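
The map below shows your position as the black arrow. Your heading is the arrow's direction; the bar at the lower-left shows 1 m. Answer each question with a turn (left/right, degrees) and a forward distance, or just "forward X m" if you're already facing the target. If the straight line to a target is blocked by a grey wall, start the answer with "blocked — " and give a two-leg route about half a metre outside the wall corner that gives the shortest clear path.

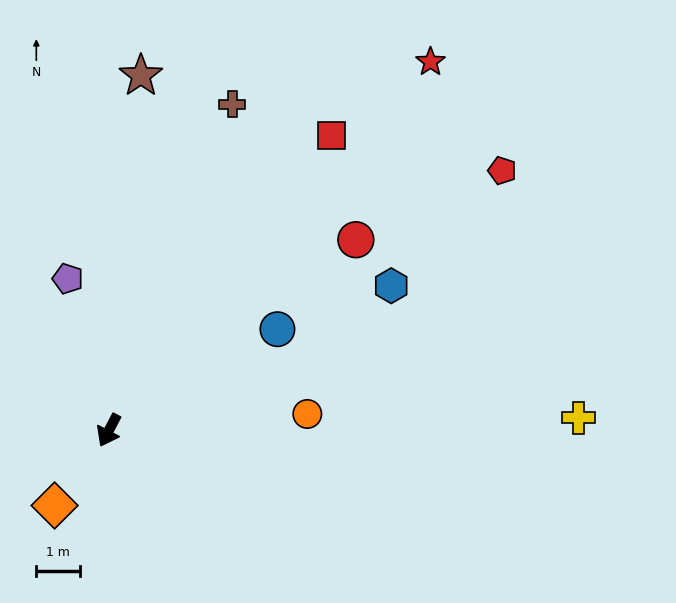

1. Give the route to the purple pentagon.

turn right 137°, forward 3.6 m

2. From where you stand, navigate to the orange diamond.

turn right 8°, forward 2.1 m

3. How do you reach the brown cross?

turn right 173°, forward 7.9 m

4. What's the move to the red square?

turn left 170°, forward 8.4 m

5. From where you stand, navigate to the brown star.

turn right 158°, forward 8.1 m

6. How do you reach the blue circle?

turn left 148°, forward 4.5 m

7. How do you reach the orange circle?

turn left 122°, forward 4.5 m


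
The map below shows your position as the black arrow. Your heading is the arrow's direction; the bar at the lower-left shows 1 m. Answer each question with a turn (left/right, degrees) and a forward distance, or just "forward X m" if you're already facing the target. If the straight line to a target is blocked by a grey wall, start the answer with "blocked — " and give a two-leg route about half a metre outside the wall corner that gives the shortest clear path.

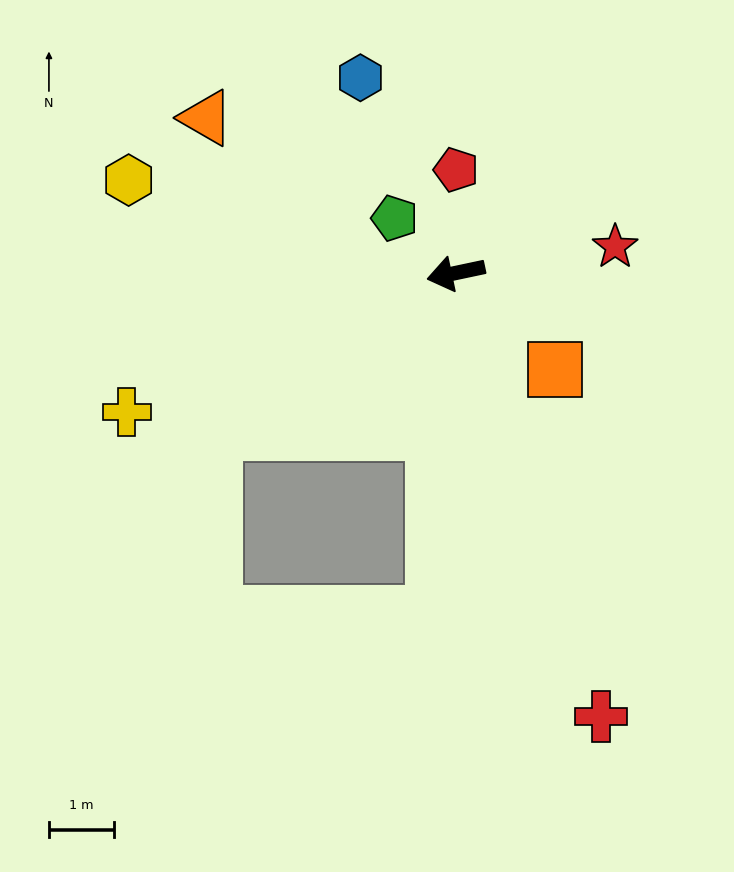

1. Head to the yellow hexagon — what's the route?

turn right 28°, forward 5.3 m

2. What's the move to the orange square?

turn left 124°, forward 2.1 m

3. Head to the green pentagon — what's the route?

turn right 54°, forward 1.3 m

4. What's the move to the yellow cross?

turn left 11°, forward 5.5 m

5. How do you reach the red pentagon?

turn right 102°, forward 1.6 m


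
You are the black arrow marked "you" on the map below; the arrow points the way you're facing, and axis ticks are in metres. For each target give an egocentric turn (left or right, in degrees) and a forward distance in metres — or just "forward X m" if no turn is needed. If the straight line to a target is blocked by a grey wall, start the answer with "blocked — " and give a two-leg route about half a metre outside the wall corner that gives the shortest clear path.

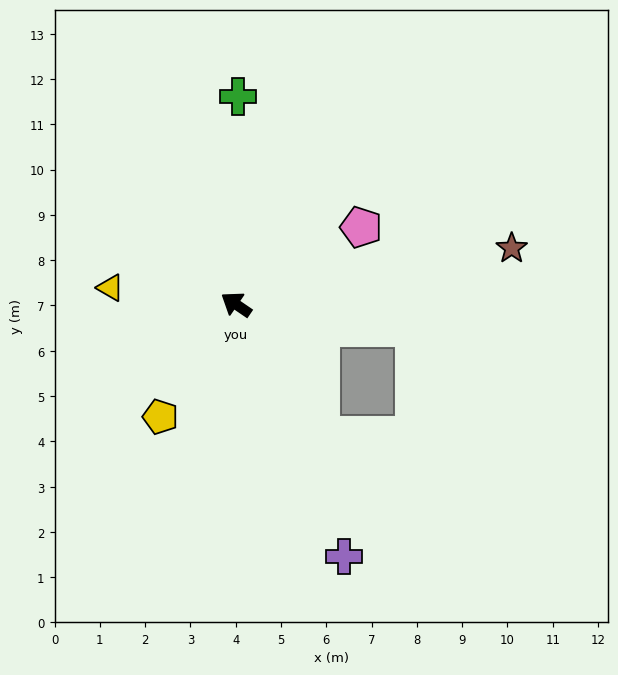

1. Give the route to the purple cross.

turn left 147°, forward 6.1 m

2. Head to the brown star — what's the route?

turn right 134°, forward 6.2 m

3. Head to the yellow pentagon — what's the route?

turn left 90°, forward 3.0 m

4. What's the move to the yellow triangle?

turn left 27°, forward 2.8 m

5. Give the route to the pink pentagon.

turn right 114°, forward 3.2 m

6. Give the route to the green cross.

turn right 56°, forward 4.6 m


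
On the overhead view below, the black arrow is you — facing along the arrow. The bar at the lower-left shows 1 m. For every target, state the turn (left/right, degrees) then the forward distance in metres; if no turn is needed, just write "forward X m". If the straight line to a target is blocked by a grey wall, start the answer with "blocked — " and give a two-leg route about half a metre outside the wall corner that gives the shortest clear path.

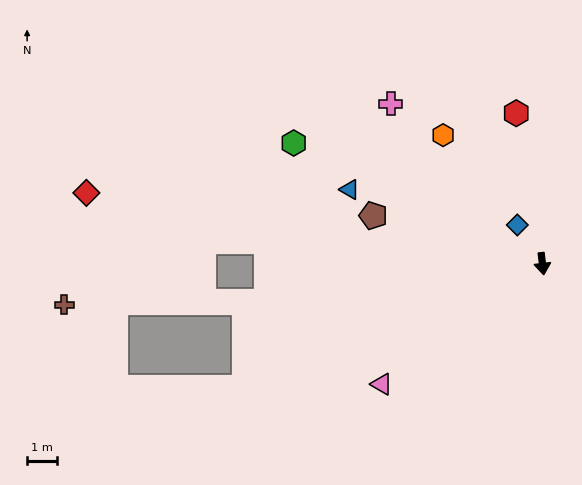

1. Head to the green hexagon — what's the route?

turn right 123°, forward 9.2 m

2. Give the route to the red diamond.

turn right 106°, forward 15.3 m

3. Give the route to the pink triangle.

turn right 60°, forward 6.7 m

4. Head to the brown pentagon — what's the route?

turn right 113°, forward 5.8 m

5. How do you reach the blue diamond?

turn right 154°, forward 1.5 m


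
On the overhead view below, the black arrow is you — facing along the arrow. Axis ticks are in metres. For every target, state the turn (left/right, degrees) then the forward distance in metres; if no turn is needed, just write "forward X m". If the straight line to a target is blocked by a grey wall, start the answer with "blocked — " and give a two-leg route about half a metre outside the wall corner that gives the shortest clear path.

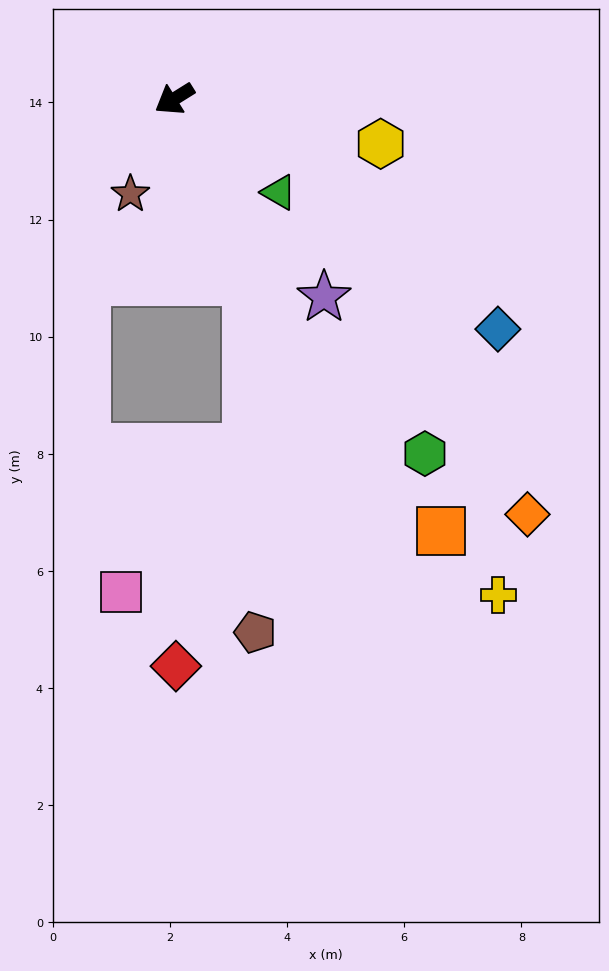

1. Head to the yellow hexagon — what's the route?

turn left 136°, forward 3.6 m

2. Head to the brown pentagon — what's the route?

blocked — turn left 80°, forward 3.3 m, then turn right 21°, forward 6.0 m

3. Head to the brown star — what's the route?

turn left 33°, forward 1.8 m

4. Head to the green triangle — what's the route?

turn left 106°, forward 2.4 m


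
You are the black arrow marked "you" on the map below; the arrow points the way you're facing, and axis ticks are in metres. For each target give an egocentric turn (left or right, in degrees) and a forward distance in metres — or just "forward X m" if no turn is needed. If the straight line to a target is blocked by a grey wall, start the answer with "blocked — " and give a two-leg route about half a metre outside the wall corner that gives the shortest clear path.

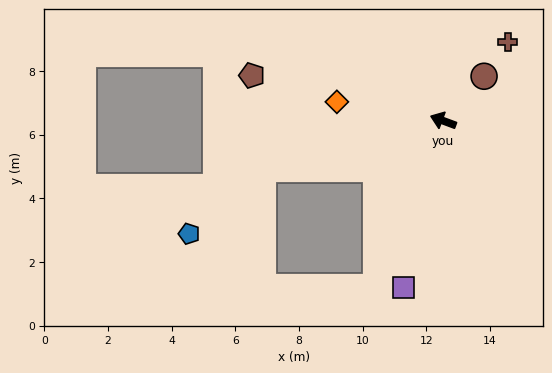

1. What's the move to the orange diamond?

turn left 10°, forward 3.4 m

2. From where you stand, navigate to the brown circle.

turn right 112°, forward 1.9 m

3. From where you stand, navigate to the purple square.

turn left 97°, forward 5.4 m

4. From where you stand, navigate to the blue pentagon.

blocked — turn left 35°, forward 5.9 m, then turn left 27°, forward 3.1 m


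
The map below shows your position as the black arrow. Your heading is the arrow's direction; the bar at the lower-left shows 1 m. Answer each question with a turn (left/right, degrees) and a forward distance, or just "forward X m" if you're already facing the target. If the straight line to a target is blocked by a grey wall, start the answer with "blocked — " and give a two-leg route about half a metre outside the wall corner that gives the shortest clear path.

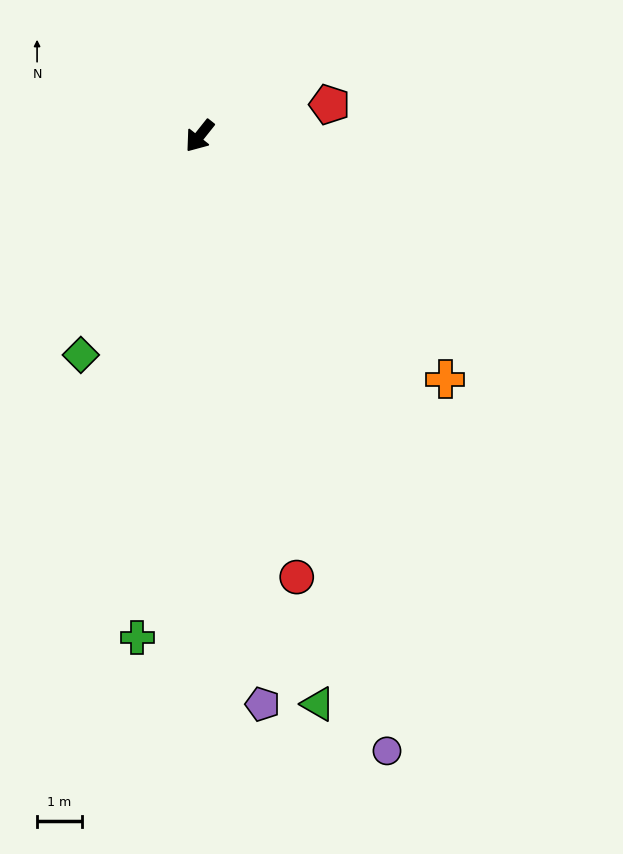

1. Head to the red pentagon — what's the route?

turn left 142°, forward 3.0 m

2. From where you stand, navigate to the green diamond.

turn left 10°, forward 5.5 m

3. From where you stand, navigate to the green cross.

turn left 31°, forward 11.2 m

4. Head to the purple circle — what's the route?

turn left 55°, forward 14.3 m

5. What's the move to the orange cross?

turn left 84°, forward 7.7 m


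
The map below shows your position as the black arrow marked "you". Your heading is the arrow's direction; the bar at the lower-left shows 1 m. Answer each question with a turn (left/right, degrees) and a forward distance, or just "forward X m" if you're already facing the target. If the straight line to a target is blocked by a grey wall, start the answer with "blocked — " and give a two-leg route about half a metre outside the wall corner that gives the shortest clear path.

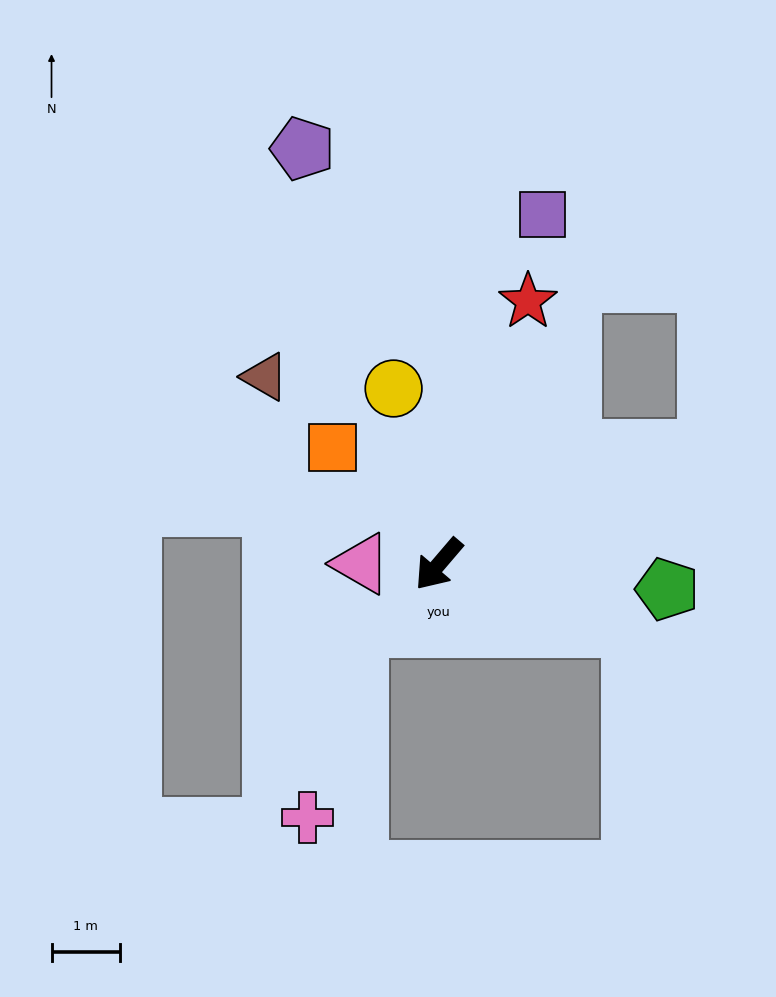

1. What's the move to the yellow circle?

turn right 125°, forward 2.6 m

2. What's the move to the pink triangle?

turn right 50°, forward 1.1 m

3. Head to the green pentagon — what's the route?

turn left 124°, forward 3.3 m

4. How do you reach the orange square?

turn right 97°, forward 2.3 m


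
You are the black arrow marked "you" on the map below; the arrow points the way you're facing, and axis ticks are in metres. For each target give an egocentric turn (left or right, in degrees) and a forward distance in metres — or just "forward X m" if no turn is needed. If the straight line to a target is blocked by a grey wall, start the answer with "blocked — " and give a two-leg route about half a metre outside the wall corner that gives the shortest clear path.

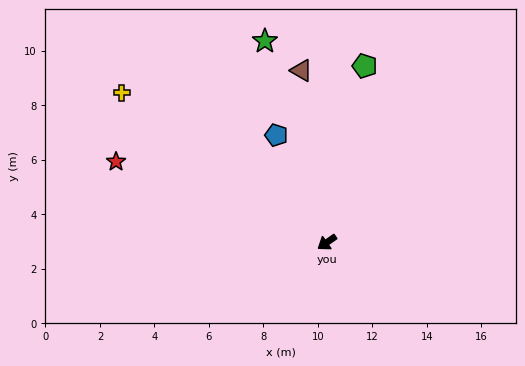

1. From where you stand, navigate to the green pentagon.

turn right 137°, forward 6.6 m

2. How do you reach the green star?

turn right 108°, forward 7.7 m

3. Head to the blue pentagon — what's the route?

turn right 100°, forward 4.4 m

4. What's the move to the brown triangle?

turn right 116°, forward 6.4 m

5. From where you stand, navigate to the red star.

turn right 56°, forward 8.3 m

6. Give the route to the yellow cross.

turn right 71°, forward 9.3 m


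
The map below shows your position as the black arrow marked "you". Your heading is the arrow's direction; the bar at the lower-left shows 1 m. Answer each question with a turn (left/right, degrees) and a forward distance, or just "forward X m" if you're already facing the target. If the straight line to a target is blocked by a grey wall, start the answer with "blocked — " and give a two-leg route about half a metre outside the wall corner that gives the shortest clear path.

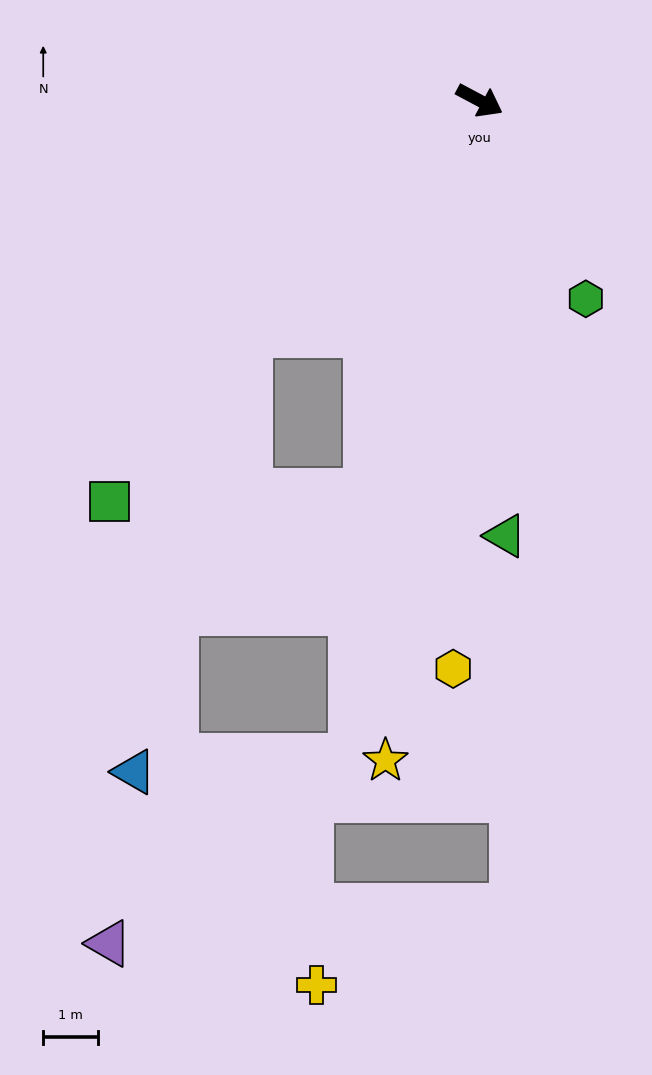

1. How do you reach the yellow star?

turn right 70°, forward 12.1 m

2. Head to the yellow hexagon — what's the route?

turn right 65°, forward 10.4 m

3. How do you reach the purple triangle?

blocked — turn right 73°, forward 12.2 m, then turn right 41°, forward 5.6 m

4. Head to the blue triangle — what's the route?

blocked — turn right 107°, forward 6.0 m, then turn left 30°, forward 8.2 m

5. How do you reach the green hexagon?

turn right 34°, forward 4.1 m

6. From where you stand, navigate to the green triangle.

turn right 59°, forward 7.9 m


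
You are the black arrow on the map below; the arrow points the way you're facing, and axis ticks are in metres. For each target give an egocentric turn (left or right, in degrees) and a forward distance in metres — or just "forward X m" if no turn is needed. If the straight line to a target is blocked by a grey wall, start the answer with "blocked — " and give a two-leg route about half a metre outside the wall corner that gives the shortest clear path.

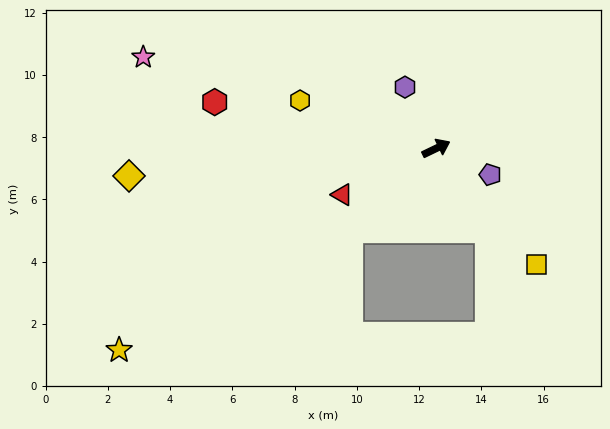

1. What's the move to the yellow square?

turn right 75°, forward 4.9 m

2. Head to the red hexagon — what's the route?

turn left 142°, forward 7.3 m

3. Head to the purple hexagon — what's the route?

turn left 91°, forward 2.2 m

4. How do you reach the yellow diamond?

turn left 159°, forward 9.9 m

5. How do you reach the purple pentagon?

turn right 52°, forward 1.9 m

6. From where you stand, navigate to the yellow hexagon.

turn left 135°, forward 4.6 m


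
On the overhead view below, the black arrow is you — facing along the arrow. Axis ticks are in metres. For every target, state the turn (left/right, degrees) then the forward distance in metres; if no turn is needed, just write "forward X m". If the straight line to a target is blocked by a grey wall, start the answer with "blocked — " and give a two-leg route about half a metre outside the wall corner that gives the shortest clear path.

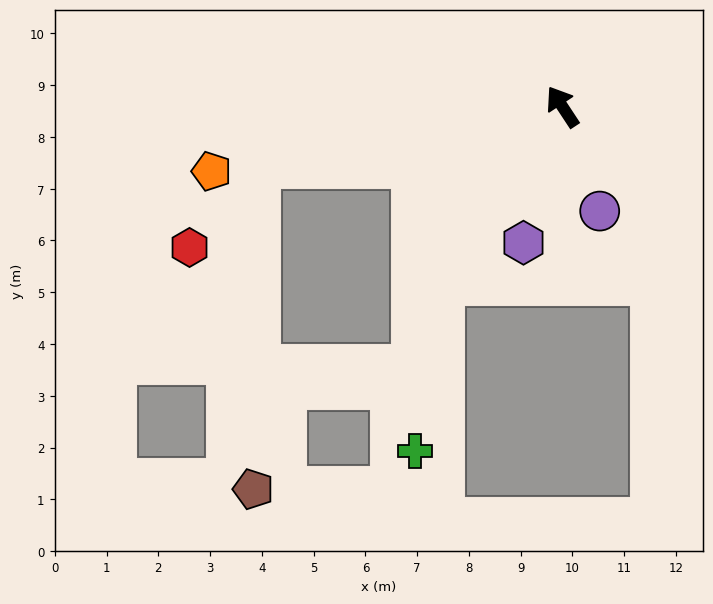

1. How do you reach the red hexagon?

blocked — turn left 68°, forward 6.0 m, then turn left 38°, forward 2.1 m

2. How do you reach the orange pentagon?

turn left 67°, forward 6.9 m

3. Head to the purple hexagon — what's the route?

turn left 131°, forward 2.7 m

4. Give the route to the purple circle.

turn left 166°, forward 2.1 m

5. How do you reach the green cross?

blocked — turn left 113°, forward 4.1 m, then turn left 24°, forward 3.3 m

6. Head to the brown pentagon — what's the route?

blocked — turn left 68°, forward 6.0 m, then turn left 78°, forward 6.2 m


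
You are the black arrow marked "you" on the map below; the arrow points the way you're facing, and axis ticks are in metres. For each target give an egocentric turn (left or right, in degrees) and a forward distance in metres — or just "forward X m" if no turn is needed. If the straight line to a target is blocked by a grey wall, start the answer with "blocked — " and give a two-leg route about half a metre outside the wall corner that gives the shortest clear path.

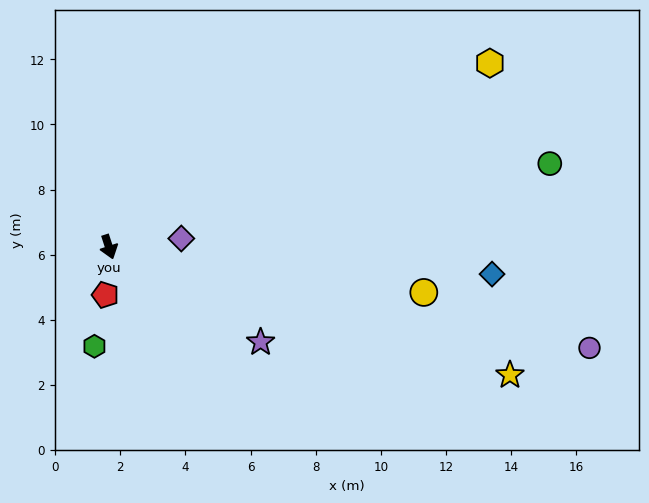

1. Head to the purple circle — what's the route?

turn left 60°, forward 15.1 m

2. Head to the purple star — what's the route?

turn left 40°, forward 5.5 m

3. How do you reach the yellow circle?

turn left 64°, forward 9.8 m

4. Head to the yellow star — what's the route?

turn left 54°, forward 12.9 m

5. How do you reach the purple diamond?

turn left 79°, forward 2.2 m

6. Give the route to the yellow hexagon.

turn left 98°, forward 13.0 m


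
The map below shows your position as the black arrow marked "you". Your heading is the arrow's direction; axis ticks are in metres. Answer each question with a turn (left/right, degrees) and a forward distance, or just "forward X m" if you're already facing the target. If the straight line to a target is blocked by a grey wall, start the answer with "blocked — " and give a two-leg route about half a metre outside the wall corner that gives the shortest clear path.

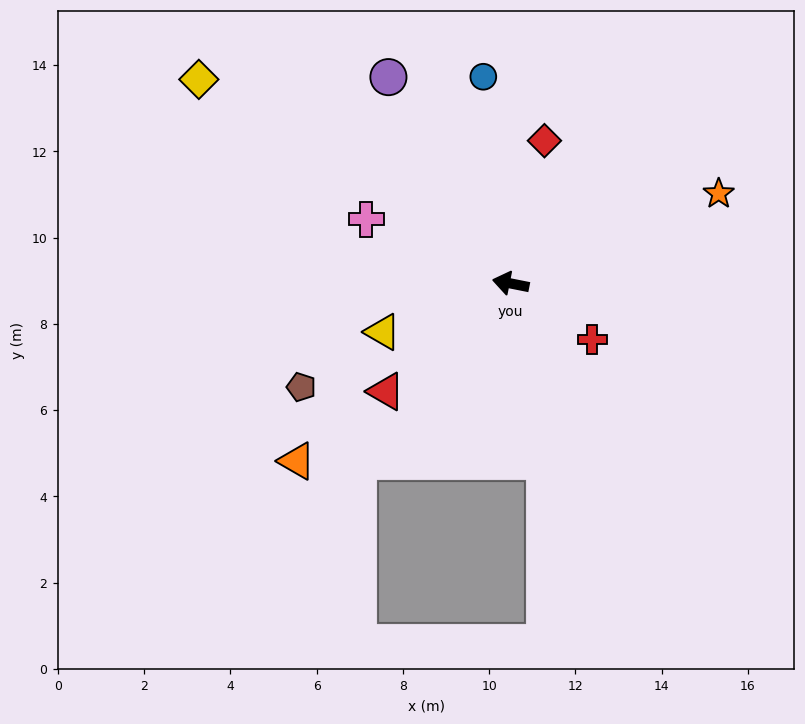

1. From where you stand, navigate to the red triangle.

turn left 52°, forward 3.8 m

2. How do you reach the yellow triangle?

turn left 32°, forward 3.2 m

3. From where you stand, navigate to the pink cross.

turn right 13°, forward 3.7 m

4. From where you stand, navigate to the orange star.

turn right 145°, forward 5.3 m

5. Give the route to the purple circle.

turn right 48°, forward 5.6 m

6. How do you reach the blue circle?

turn right 71°, forward 4.8 m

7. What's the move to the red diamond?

turn right 92°, forward 3.4 m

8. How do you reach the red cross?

turn left 157°, forward 2.3 m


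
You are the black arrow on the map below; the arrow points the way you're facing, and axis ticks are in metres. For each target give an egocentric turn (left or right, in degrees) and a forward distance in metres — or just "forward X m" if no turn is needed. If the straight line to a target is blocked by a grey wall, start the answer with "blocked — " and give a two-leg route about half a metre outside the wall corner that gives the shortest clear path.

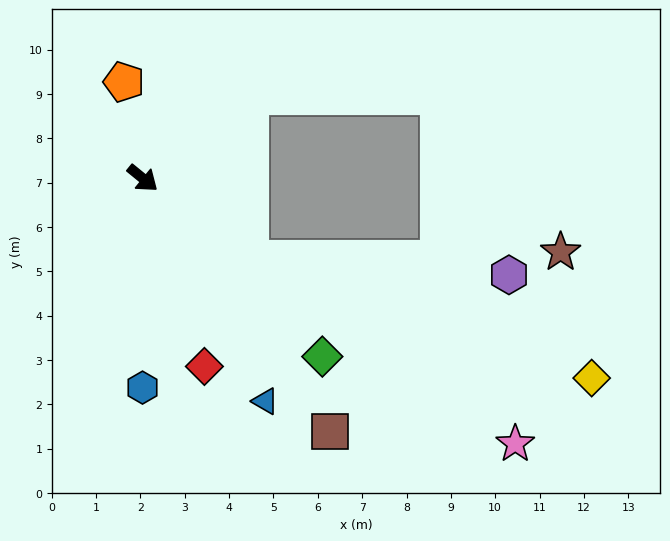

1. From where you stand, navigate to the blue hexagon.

turn right 51°, forward 4.7 m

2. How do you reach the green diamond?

turn right 6°, forward 5.7 m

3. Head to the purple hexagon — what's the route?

blocked — turn left 2°, forward 3.0 m, then turn left 34°, forward 5.9 m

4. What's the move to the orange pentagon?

turn left 140°, forward 2.2 m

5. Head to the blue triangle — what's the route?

turn right 22°, forward 5.7 m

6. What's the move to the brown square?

turn right 14°, forward 7.1 m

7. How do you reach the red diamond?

turn right 33°, forward 4.5 m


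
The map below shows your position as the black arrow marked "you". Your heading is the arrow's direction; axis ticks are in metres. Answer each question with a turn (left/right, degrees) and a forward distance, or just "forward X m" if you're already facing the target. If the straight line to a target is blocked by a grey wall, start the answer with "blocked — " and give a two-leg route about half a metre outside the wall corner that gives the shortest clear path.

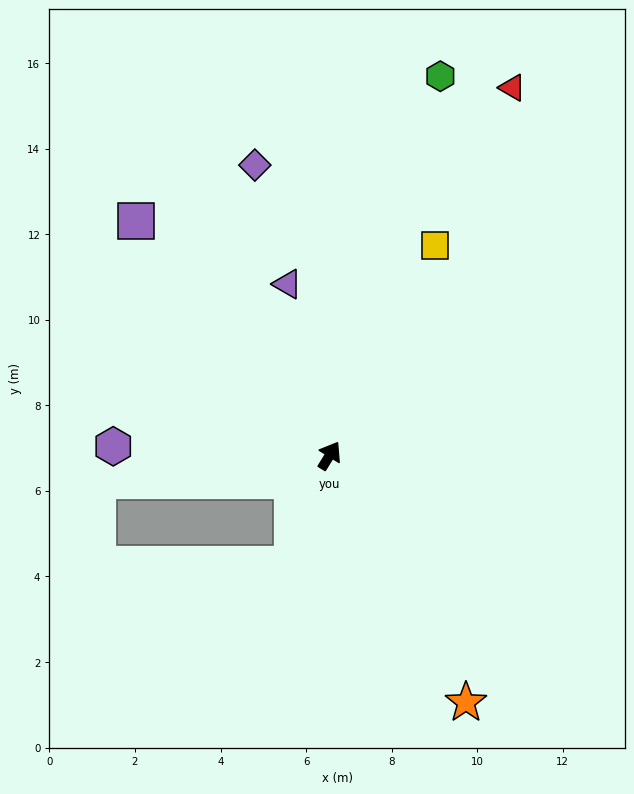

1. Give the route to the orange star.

turn right 119°, forward 6.6 m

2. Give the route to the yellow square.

turn left 5°, forward 5.5 m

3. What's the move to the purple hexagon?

turn left 119°, forward 5.1 m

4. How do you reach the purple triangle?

turn left 46°, forward 4.1 m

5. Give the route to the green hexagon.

turn left 15°, forward 9.2 m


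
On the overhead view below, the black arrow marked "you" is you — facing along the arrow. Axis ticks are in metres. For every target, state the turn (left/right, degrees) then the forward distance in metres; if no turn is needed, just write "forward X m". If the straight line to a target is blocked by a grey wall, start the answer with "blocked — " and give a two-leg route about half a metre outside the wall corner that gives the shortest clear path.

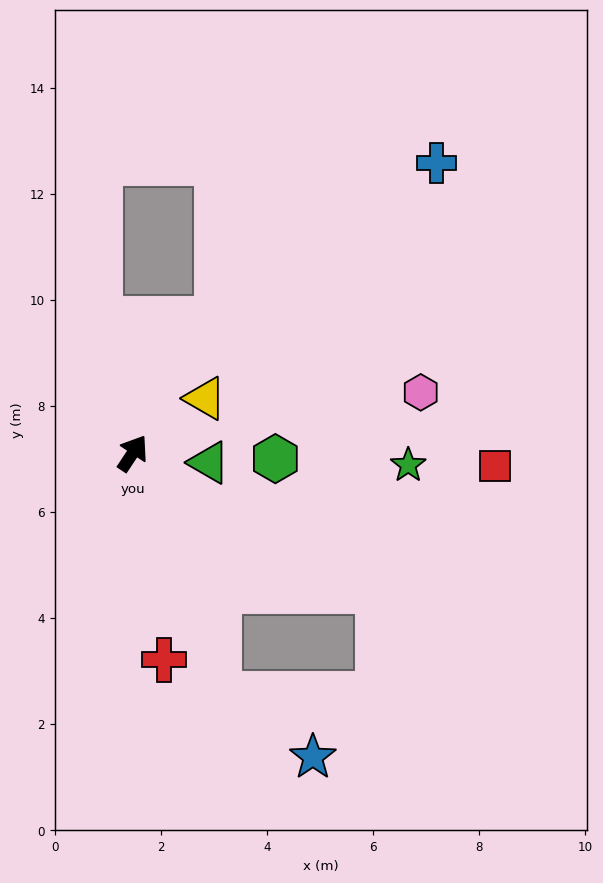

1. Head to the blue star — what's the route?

blocked — turn right 127°, forward 4.8 m, then turn left 36°, forward 2.1 m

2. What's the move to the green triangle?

turn right 63°, forward 1.4 m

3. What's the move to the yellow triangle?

turn right 19°, forward 1.7 m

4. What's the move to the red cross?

turn right 138°, forward 3.9 m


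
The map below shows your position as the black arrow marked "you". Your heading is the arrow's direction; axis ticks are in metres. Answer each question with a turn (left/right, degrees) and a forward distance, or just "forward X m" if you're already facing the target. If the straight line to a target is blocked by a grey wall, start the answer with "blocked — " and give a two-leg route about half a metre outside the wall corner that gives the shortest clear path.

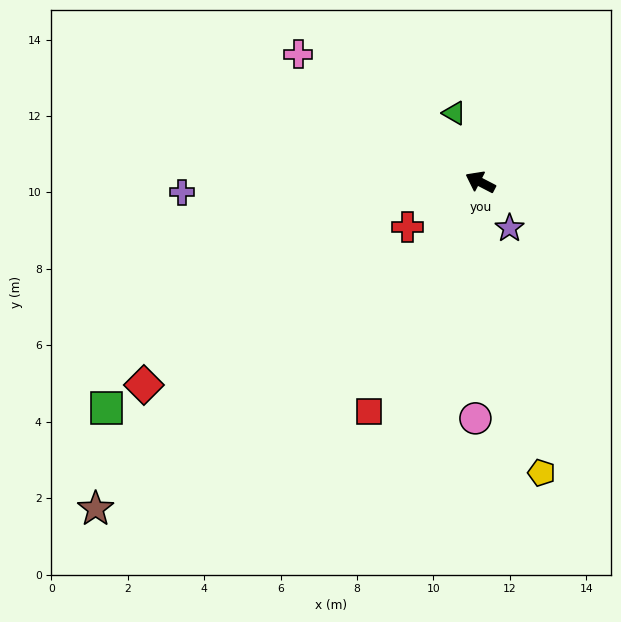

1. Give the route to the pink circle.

turn left 116°, forward 6.2 m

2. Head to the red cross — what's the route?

turn left 59°, forward 2.2 m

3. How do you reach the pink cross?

turn right 8°, forward 5.8 m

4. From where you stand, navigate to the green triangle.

turn right 42°, forward 1.9 m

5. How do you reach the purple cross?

turn left 29°, forward 7.8 m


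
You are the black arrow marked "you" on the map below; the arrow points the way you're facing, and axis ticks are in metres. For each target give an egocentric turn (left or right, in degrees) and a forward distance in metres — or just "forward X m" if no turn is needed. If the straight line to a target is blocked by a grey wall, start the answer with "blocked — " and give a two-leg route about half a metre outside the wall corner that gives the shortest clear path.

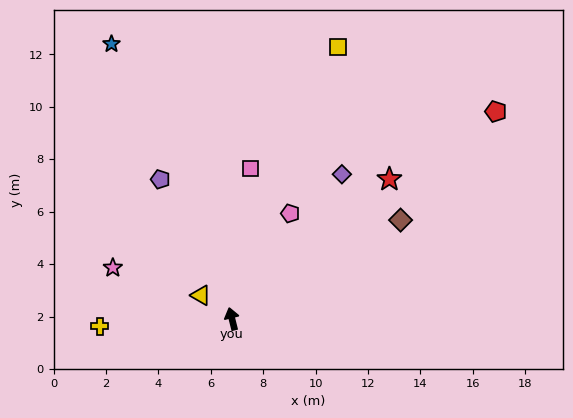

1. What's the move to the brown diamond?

turn right 74°, forward 7.5 m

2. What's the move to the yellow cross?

turn left 79°, forward 5.1 m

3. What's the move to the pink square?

turn right 21°, forward 5.8 m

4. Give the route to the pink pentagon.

turn right 43°, forward 4.6 m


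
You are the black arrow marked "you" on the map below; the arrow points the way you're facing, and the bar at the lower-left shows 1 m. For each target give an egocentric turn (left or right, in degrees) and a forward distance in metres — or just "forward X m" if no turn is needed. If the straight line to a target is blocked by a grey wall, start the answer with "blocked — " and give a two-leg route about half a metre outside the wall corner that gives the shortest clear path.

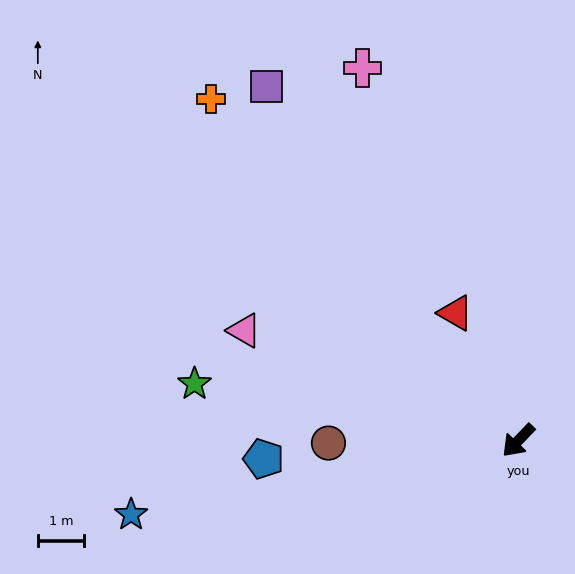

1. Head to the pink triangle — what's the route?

turn right 68°, forward 6.4 m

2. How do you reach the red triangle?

turn right 110°, forward 3.1 m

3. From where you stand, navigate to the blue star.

turn right 35°, forward 8.6 m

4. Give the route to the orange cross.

turn right 94°, forward 10.0 m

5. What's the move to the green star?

turn right 56°, forward 7.1 m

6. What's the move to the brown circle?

turn right 45°, forward 4.1 m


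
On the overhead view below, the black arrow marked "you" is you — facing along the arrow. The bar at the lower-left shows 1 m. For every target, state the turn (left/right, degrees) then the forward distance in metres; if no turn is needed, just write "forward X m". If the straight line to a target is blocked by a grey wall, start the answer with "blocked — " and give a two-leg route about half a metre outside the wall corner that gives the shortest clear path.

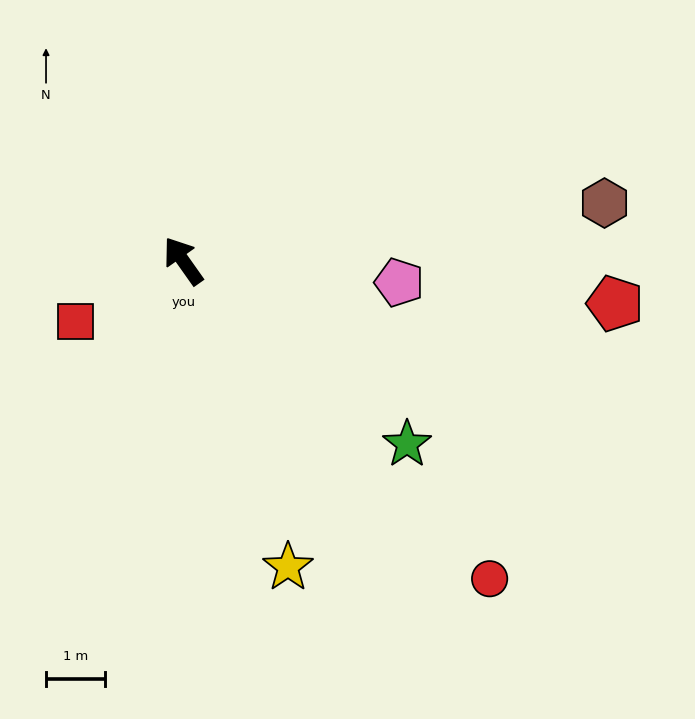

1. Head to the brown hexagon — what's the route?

turn right 117°, forward 7.2 m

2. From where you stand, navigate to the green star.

turn right 165°, forward 4.9 m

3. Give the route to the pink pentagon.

turn right 131°, forward 3.7 m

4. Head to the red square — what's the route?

turn left 84°, forward 2.1 m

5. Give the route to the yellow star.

turn left 164°, forward 5.5 m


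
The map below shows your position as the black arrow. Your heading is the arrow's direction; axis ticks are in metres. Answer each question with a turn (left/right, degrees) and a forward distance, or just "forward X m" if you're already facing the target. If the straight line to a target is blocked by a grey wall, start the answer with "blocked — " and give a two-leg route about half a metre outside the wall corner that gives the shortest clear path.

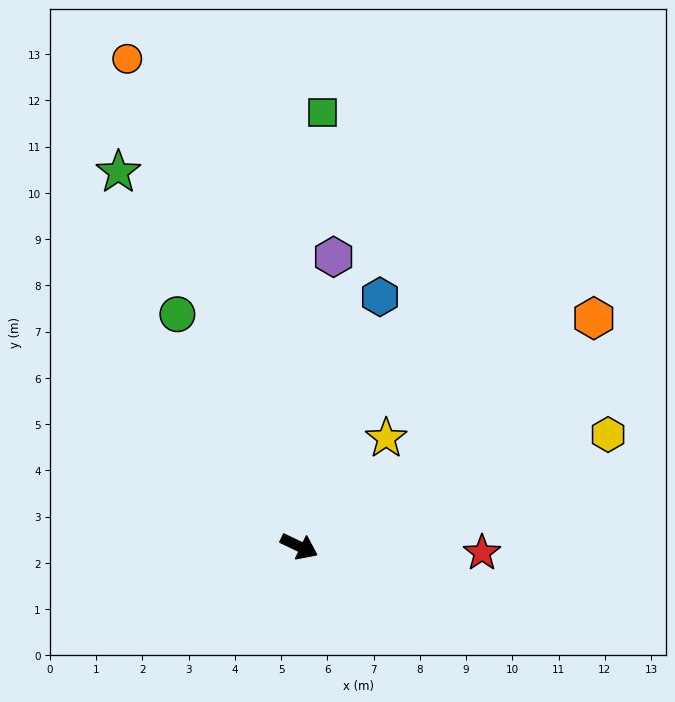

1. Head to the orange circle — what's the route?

turn left 135°, forward 11.2 m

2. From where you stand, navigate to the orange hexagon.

turn left 63°, forward 8.1 m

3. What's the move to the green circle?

turn left 143°, forward 5.7 m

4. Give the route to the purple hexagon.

turn left 109°, forward 6.3 m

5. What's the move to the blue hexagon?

turn left 98°, forward 5.7 m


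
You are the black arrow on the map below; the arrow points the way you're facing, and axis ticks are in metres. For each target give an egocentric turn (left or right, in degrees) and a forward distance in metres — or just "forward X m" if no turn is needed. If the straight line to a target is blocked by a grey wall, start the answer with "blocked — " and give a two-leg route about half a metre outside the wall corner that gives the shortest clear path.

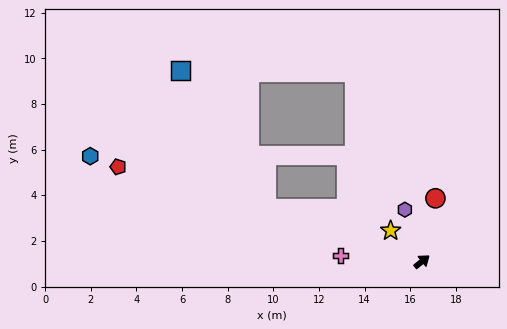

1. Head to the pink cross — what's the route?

turn left 137°, forward 3.6 m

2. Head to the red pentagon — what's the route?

turn left 124°, forward 13.9 m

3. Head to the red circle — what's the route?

turn left 39°, forward 2.8 m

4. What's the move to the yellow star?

turn left 97°, forward 1.9 m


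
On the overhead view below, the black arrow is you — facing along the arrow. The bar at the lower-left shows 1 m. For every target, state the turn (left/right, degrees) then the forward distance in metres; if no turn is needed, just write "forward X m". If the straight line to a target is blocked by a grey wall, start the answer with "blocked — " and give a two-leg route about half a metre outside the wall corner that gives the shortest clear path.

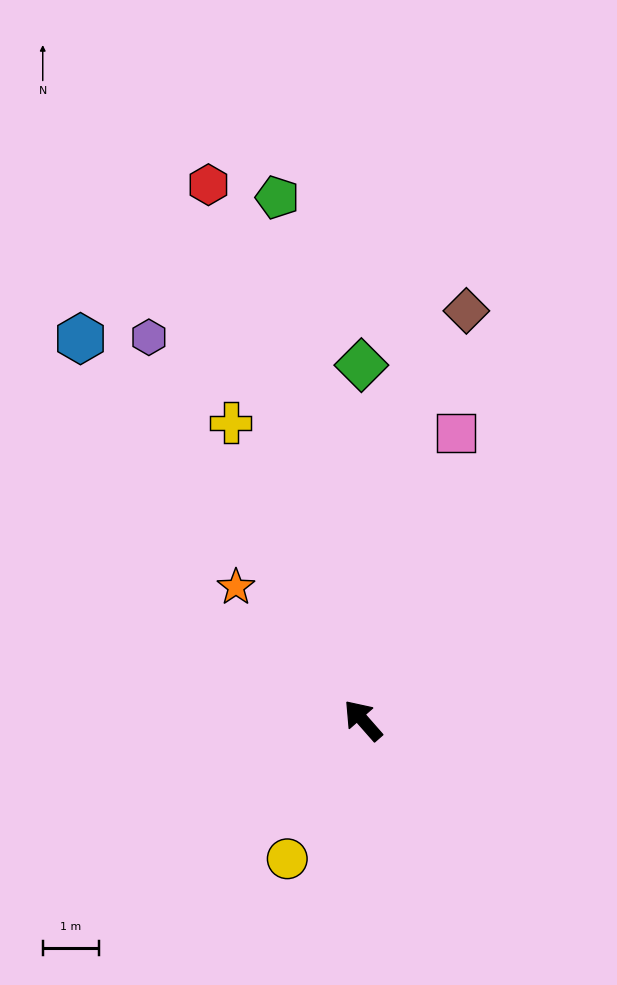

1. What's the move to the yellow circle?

turn left 110°, forward 2.8 m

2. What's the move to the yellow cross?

turn right 17°, forward 5.8 m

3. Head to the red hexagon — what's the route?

turn right 25°, forward 9.9 m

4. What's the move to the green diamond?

turn right 41°, forward 6.3 m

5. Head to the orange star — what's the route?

turn left 2°, forward 3.3 m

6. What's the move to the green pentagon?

turn right 32°, forward 9.4 m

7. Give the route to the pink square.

turn right 59°, forward 5.3 m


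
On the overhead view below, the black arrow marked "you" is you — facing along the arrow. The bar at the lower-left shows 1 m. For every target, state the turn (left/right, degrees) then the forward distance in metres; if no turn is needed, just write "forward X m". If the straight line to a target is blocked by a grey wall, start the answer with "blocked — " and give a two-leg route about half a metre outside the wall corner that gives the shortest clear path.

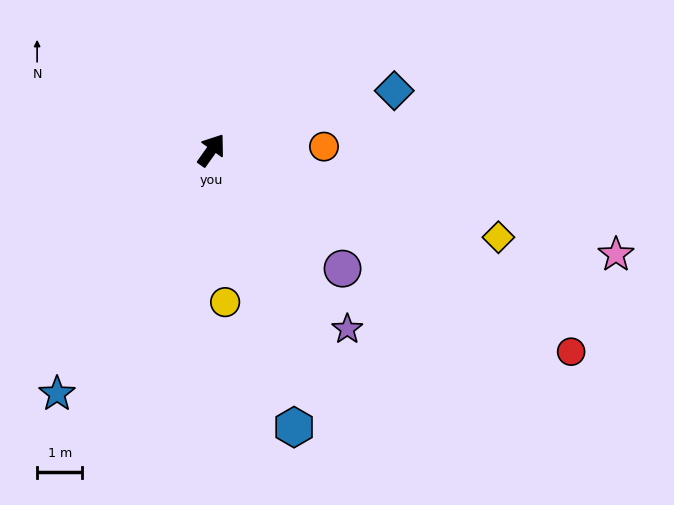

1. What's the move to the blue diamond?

turn right 37°, forward 4.3 m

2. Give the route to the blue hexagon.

turn right 128°, forward 6.4 m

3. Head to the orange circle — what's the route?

turn right 53°, forward 2.5 m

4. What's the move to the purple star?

turn right 107°, forward 5.0 m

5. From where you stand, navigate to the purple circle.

turn right 97°, forward 3.9 m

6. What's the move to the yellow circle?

turn right 139°, forward 3.4 m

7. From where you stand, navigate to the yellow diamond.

turn right 71°, forward 6.6 m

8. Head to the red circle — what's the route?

turn right 84°, forward 9.1 m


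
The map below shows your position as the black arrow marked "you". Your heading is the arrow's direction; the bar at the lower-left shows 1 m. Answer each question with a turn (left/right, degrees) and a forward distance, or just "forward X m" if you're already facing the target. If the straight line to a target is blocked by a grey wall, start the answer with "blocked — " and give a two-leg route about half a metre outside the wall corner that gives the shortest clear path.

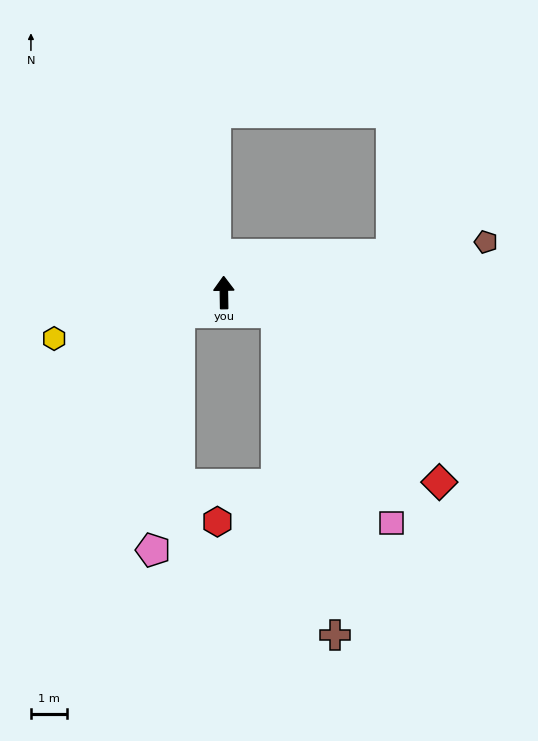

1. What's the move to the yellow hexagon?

turn left 104°, forward 4.8 m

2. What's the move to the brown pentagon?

turn right 80°, forward 7.3 m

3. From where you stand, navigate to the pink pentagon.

blocked — turn left 113°, forward 1.3 m, then turn left 60°, forward 6.6 m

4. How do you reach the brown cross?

blocked — turn right 112°, forward 1.5 m, then turn right 59°, forward 9.0 m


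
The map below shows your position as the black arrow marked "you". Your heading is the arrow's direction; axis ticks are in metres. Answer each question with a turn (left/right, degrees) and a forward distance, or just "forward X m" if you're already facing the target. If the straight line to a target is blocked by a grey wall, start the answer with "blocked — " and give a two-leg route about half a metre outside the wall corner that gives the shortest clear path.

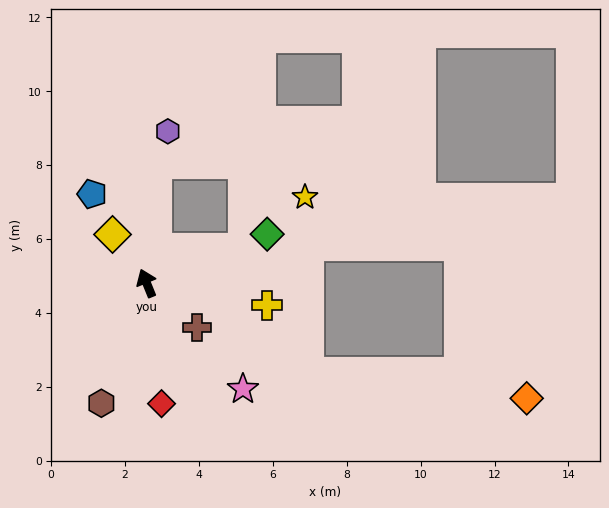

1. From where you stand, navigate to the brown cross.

turn right 154°, forward 1.8 m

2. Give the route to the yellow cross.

turn right 122°, forward 3.3 m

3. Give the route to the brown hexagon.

turn left 137°, forward 3.5 m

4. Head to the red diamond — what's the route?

turn left 165°, forward 3.3 m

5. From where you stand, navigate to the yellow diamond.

turn left 13°, forward 1.6 m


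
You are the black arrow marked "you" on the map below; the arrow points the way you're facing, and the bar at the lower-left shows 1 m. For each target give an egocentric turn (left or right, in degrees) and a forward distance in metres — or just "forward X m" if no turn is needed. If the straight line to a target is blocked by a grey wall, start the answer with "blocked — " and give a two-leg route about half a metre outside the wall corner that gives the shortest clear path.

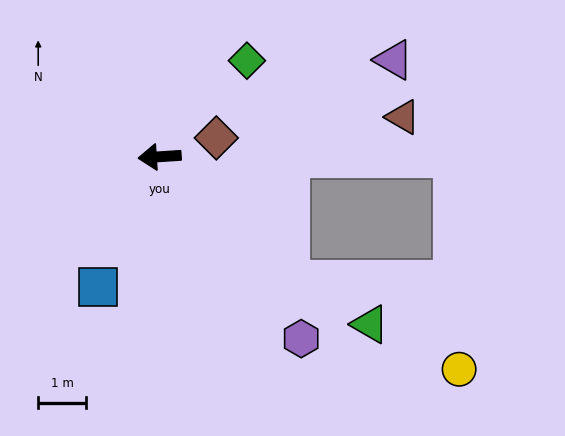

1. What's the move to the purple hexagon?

turn left 124°, forward 4.8 m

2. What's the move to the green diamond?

turn right 136°, forward 2.7 m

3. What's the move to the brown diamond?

turn right 165°, forward 1.3 m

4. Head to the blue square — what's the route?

turn left 61°, forward 3.0 m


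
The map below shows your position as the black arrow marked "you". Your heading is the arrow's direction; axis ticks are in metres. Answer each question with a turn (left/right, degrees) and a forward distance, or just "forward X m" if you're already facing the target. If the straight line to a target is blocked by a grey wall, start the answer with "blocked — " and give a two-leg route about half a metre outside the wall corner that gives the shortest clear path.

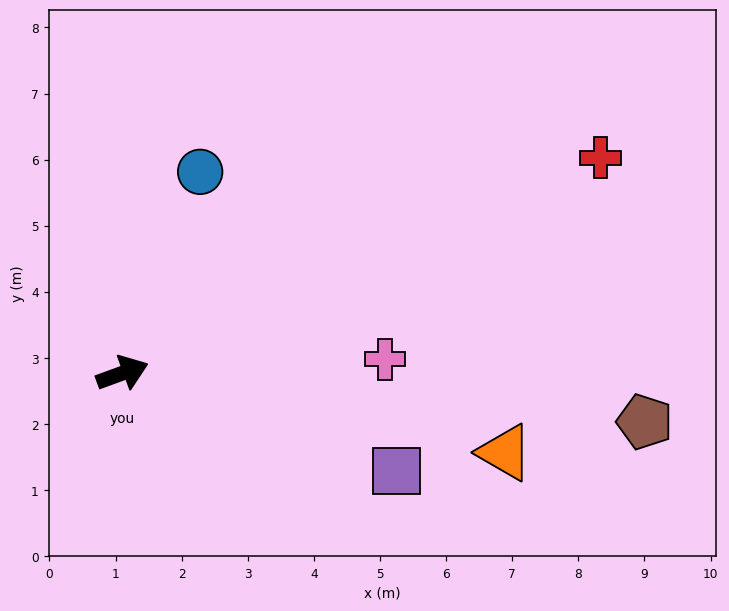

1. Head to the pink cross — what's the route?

turn right 17°, forward 4.0 m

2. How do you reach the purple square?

turn right 40°, forward 4.4 m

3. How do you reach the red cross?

turn left 4°, forward 7.9 m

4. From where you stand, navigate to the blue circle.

turn left 49°, forward 3.3 m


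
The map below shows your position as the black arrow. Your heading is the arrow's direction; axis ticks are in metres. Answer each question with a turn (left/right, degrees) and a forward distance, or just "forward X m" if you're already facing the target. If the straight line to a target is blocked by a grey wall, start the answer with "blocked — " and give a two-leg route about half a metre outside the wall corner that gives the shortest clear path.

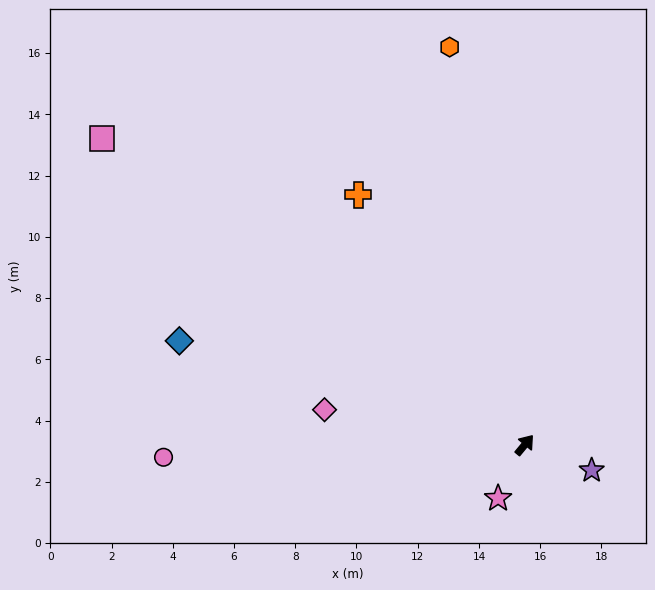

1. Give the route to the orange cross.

turn left 73°, forward 9.8 m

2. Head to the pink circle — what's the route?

turn left 132°, forward 11.8 m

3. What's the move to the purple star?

turn right 71°, forward 2.3 m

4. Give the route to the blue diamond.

turn left 113°, forward 11.8 m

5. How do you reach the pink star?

turn right 167°, forward 2.0 m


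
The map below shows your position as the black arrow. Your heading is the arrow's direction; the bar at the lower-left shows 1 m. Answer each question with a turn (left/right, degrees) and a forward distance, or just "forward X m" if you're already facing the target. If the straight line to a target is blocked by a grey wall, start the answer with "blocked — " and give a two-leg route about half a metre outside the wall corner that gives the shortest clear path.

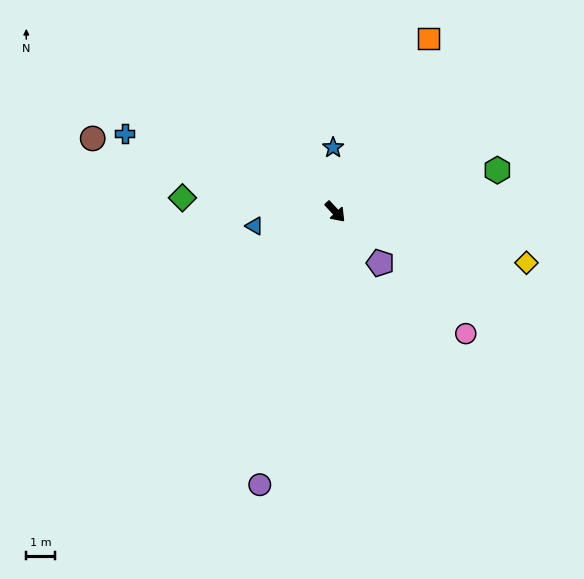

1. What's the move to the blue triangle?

turn right 123°, forward 2.8 m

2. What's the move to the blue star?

turn left 139°, forward 2.2 m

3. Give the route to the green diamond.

turn right 138°, forward 5.3 m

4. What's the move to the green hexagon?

turn left 62°, forward 5.8 m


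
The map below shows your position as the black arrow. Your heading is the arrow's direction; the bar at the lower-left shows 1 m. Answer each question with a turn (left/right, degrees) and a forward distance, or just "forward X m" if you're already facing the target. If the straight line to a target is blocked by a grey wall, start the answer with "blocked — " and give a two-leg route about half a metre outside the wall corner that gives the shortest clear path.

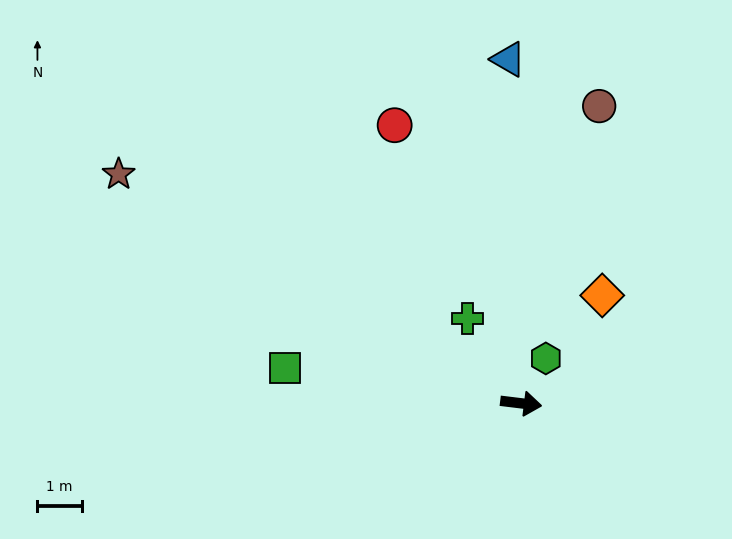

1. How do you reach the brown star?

turn left 157°, forward 10.5 m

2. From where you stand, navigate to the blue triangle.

turn left 99°, forward 7.8 m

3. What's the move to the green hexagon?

turn left 68°, forward 1.2 m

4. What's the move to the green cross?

turn left 129°, forward 2.3 m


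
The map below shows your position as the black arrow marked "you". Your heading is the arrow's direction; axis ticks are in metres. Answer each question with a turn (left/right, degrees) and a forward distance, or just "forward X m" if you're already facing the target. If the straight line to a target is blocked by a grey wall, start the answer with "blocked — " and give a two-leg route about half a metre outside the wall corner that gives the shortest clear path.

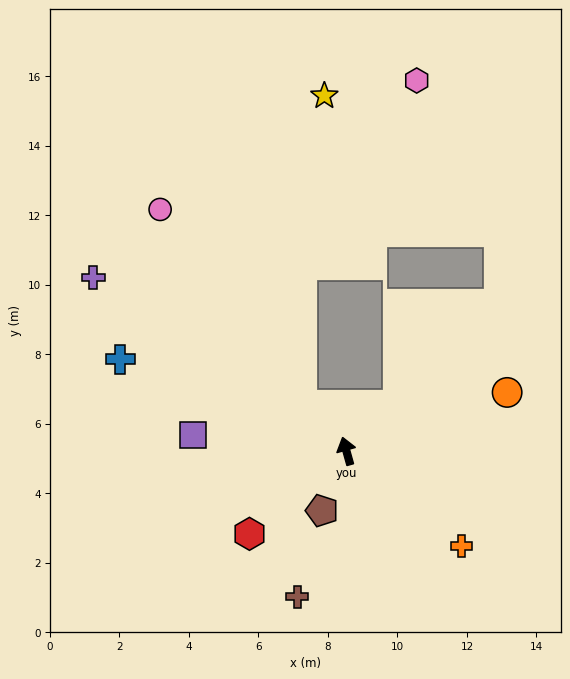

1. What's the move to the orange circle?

turn right 86°, forward 4.9 m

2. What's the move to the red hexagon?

turn left 115°, forward 3.7 m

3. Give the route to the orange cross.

turn right 145°, forward 4.3 m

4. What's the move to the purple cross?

turn left 40°, forward 8.8 m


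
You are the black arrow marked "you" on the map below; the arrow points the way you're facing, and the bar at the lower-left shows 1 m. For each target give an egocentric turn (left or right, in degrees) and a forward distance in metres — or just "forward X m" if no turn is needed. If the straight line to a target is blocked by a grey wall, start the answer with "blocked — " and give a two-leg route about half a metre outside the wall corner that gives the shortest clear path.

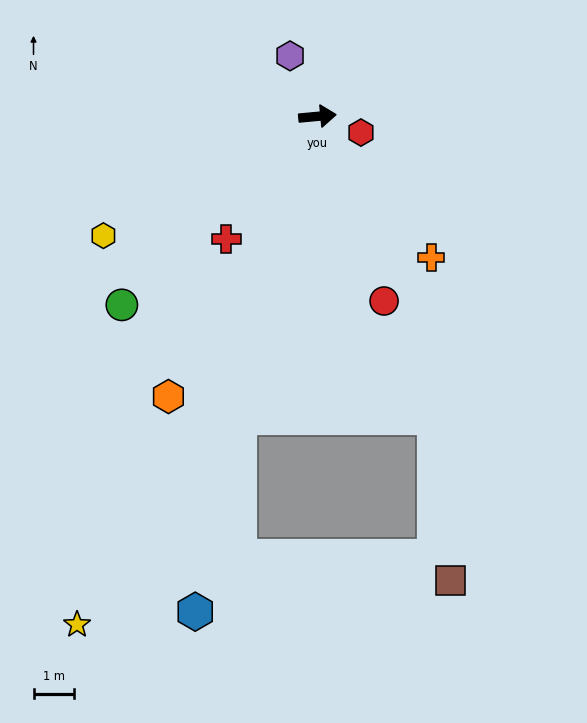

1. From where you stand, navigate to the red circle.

turn right 75°, forward 4.9 m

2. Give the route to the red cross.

turn right 132°, forward 3.8 m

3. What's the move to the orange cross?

turn right 56°, forward 4.5 m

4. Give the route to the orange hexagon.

turn right 123°, forward 7.8 m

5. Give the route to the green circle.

turn right 141°, forward 6.7 m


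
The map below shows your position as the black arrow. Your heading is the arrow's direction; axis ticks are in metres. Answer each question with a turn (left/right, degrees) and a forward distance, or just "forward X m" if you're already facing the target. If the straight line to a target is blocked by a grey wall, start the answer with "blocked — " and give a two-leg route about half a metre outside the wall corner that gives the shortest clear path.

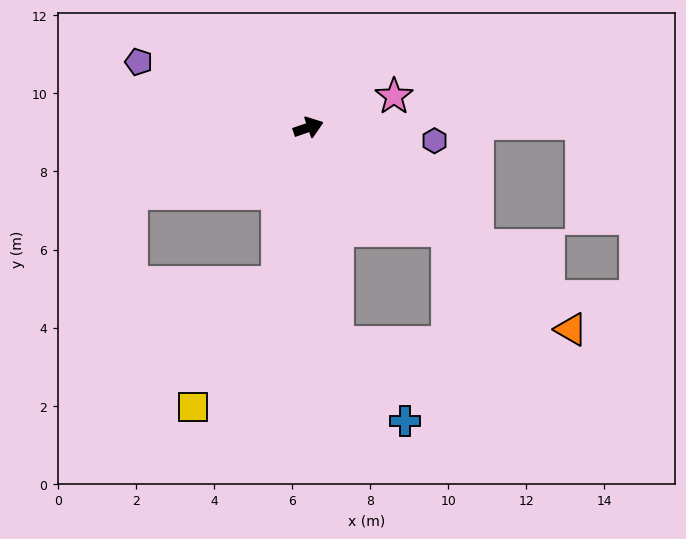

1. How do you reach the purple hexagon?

turn right 25°, forward 3.2 m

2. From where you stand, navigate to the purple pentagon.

turn left 140°, forward 4.7 m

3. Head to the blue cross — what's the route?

blocked — turn right 101°, forward 5.6 m, then turn left 33°, forward 2.6 m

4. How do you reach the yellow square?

blocked — turn right 120°, forward 4.0 m, then turn right 23°, forward 3.9 m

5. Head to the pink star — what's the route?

forward 2.3 m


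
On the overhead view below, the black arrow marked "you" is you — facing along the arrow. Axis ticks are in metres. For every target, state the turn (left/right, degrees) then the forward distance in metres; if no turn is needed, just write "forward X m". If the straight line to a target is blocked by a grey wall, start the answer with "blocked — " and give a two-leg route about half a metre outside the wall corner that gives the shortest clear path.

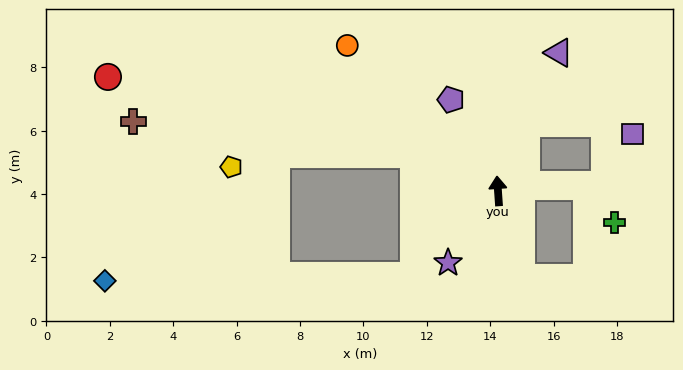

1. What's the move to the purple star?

turn left 141°, forward 2.8 m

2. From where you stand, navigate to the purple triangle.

turn right 28°, forward 4.8 m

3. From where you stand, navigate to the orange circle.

turn left 42°, forward 6.6 m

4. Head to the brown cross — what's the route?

blocked — turn left 63°, forward 2.9 m, then turn left 16°, forward 8.9 m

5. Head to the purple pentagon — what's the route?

turn left 23°, forward 3.2 m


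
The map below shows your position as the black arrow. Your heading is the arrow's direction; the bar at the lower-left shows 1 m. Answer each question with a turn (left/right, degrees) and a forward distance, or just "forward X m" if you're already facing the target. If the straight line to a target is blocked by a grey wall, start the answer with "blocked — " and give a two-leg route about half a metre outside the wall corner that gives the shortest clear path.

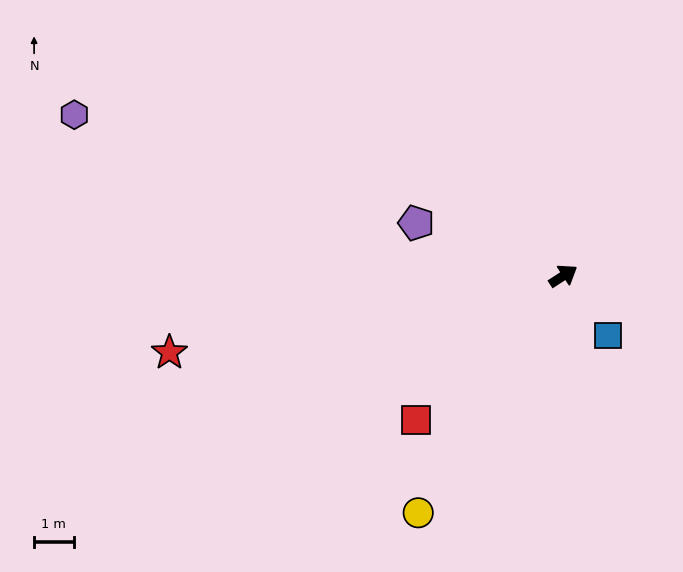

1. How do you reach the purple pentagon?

turn left 127°, forward 3.9 m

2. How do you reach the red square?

turn right 169°, forward 5.2 m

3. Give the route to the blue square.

turn right 86°, forward 1.9 m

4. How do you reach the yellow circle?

turn right 155°, forward 7.0 m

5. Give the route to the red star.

turn left 158°, forward 10.1 m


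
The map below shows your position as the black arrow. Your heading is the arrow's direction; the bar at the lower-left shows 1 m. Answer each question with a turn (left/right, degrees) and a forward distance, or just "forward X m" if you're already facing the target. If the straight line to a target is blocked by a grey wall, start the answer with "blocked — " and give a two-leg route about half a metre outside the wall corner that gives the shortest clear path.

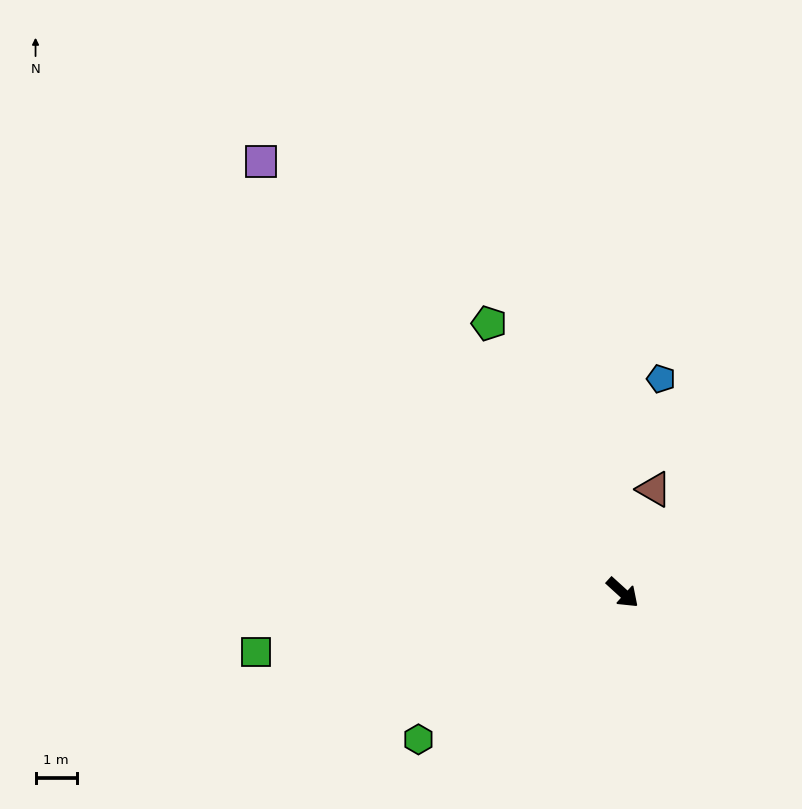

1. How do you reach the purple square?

turn left 172°, forward 13.6 m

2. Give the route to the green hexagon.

turn right 102°, forward 6.1 m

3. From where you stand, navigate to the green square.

turn right 129°, forward 9.0 m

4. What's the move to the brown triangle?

turn left 115°, forward 2.6 m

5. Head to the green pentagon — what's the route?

turn left 159°, forward 7.2 m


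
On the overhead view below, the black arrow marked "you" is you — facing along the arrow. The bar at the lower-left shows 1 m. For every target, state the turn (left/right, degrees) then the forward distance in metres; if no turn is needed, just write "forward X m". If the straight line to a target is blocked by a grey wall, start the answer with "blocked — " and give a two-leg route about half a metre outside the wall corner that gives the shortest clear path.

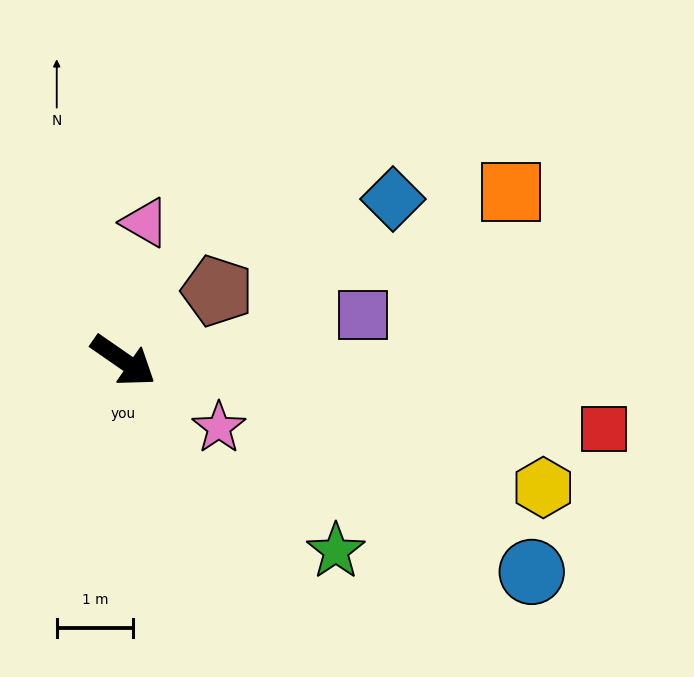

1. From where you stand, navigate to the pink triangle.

turn left 116°, forward 1.8 m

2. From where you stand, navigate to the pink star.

forward 1.5 m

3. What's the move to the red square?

turn left 27°, forward 6.4 m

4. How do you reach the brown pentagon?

turn left 71°, forward 1.5 m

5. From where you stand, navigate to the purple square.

turn left 45°, forward 3.2 m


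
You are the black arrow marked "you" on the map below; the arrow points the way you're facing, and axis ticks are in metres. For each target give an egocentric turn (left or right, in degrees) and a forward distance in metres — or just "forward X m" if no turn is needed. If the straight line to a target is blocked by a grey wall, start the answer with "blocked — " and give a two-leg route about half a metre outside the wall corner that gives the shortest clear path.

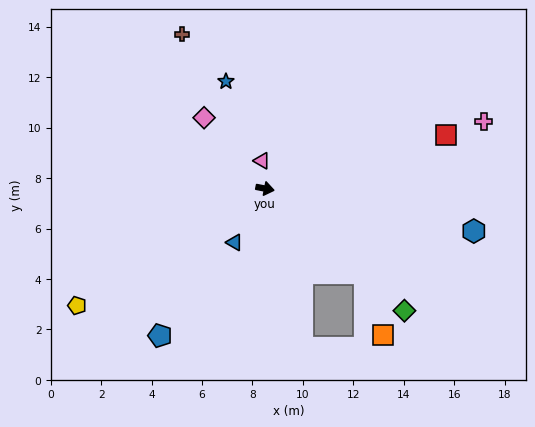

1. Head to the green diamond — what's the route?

turn right 30°, forward 7.3 m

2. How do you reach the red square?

turn left 27°, forward 7.5 m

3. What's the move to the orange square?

blocked — turn right 30°, forward 5.2 m, then turn right 32°, forward 2.5 m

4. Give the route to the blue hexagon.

forward 8.4 m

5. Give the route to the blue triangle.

turn right 109°, forward 2.5 m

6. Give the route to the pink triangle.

turn left 107°, forward 1.1 m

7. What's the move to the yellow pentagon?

turn right 137°, forward 8.8 m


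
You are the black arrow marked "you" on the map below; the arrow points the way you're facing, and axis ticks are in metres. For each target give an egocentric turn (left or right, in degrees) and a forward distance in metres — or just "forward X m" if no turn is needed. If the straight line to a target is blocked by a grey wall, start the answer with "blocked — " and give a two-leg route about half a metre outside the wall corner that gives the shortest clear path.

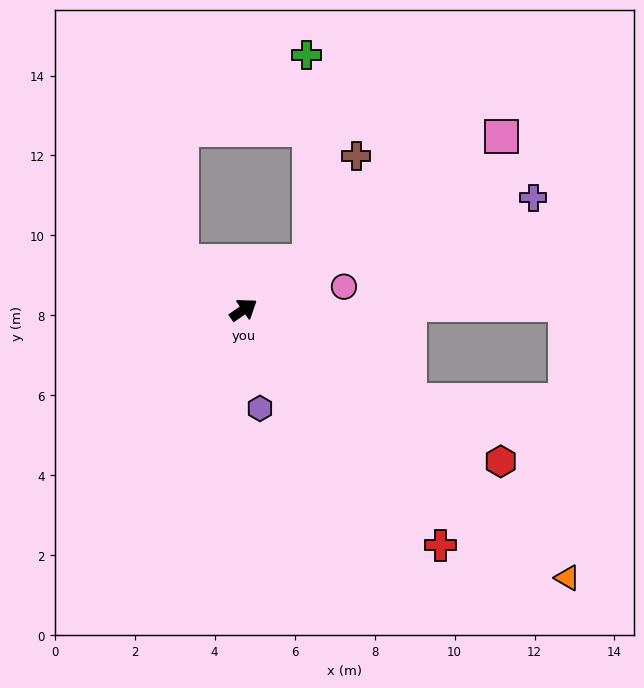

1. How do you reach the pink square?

forward 7.8 m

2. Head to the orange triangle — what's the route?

turn right 74°, forward 10.5 m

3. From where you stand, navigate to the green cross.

blocked — forward 2.0 m, then turn left 56°, forward 5.2 m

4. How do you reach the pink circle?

turn right 22°, forward 2.6 m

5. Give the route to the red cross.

turn right 85°, forward 7.7 m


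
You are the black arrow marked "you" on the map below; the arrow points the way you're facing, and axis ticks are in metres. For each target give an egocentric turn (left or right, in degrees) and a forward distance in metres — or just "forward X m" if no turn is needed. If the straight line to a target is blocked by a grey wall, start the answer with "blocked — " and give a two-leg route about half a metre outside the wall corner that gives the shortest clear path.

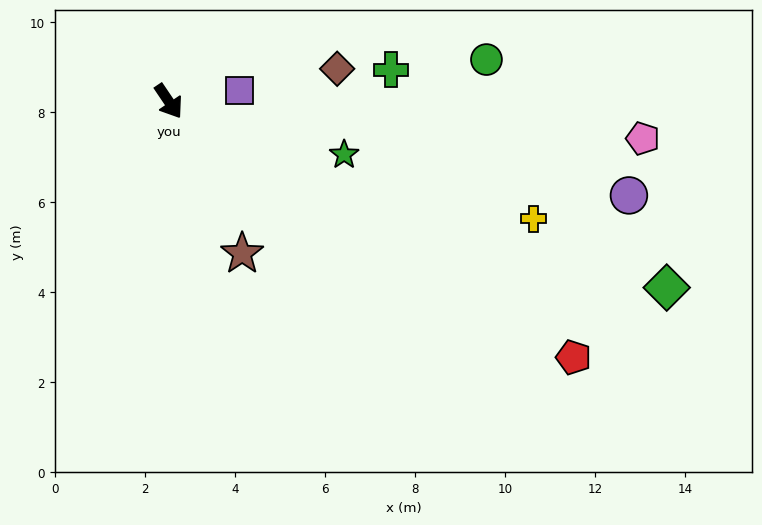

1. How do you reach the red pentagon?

turn left 24°, forward 10.7 m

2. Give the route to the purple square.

turn left 65°, forward 1.6 m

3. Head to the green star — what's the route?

turn left 39°, forward 4.1 m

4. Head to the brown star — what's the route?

turn right 8°, forward 3.8 m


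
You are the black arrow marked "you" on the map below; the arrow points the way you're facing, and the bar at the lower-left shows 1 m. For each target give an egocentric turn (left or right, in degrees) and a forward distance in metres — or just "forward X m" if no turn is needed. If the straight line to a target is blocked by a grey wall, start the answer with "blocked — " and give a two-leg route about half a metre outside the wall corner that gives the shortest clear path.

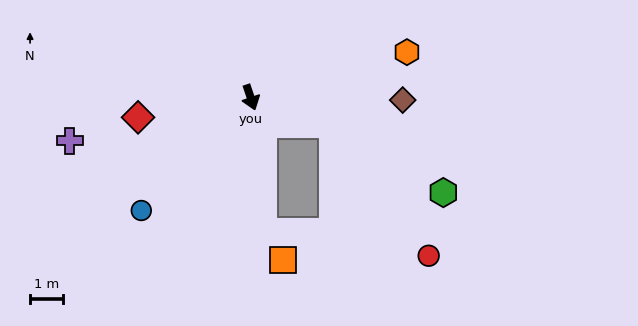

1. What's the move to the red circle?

blocked — turn left 53°, forward 2.6 m, then turn right 36°, forward 5.0 m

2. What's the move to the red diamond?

turn right 99°, forward 3.5 m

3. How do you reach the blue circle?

turn right 63°, forward 4.8 m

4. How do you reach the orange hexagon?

turn left 87°, forward 5.0 m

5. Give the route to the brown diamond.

turn left 70°, forward 4.6 m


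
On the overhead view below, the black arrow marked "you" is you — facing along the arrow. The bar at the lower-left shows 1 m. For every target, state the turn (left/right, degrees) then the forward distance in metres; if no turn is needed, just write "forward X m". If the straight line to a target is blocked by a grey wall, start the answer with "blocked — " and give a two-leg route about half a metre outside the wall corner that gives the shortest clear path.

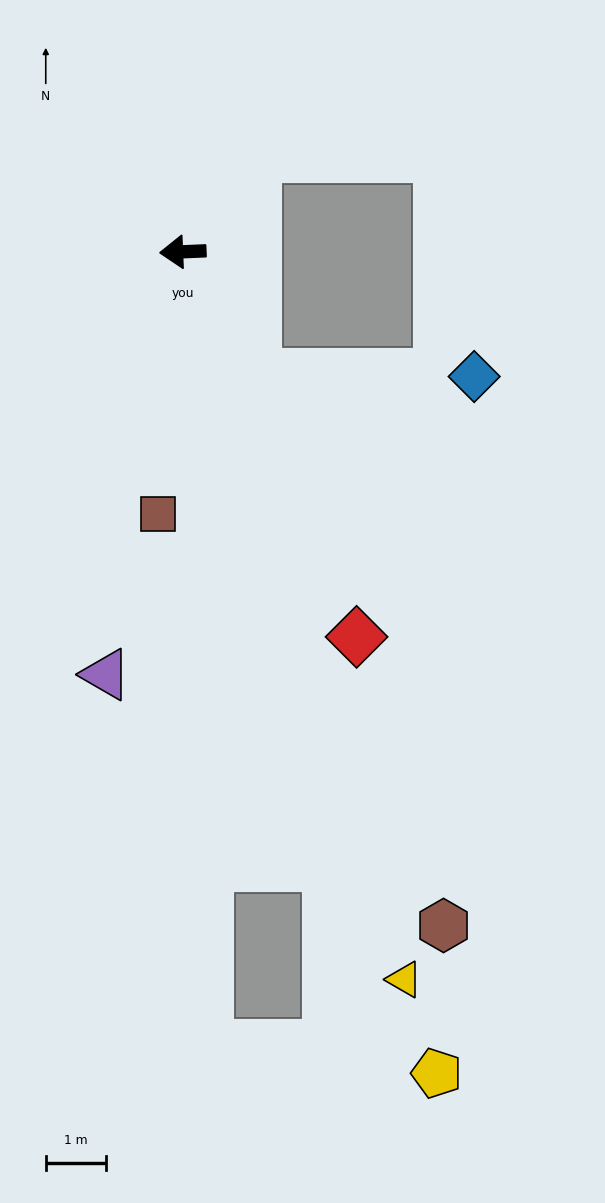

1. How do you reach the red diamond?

turn left 112°, forward 7.1 m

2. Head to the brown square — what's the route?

turn left 82°, forward 4.4 m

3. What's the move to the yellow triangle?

turn left 105°, forward 12.7 m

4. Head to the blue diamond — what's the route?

blocked — turn left 119°, forward 2.4 m, then turn left 58°, forward 3.6 m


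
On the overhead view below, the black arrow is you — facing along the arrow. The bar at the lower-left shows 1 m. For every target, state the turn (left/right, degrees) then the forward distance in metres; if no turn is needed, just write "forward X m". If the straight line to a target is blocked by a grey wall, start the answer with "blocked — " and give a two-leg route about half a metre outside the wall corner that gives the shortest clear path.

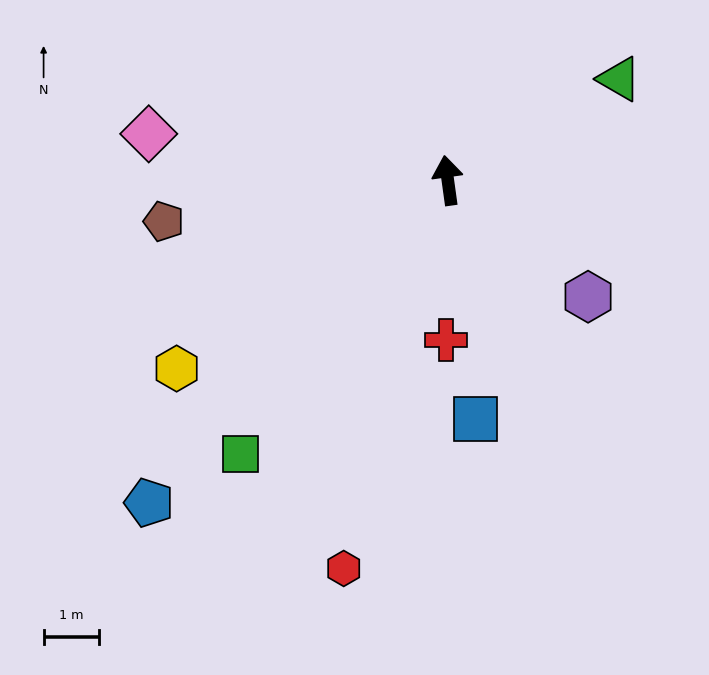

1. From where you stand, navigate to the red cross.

turn left 171°, forward 2.9 m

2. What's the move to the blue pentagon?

turn left 129°, forward 7.9 m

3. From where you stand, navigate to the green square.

turn left 135°, forward 6.2 m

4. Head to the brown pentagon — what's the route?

turn left 90°, forward 5.2 m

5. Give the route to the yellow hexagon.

turn left 117°, forward 5.9 m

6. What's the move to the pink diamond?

turn left 73°, forward 5.4 m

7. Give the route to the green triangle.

turn right 67°, forward 3.6 m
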